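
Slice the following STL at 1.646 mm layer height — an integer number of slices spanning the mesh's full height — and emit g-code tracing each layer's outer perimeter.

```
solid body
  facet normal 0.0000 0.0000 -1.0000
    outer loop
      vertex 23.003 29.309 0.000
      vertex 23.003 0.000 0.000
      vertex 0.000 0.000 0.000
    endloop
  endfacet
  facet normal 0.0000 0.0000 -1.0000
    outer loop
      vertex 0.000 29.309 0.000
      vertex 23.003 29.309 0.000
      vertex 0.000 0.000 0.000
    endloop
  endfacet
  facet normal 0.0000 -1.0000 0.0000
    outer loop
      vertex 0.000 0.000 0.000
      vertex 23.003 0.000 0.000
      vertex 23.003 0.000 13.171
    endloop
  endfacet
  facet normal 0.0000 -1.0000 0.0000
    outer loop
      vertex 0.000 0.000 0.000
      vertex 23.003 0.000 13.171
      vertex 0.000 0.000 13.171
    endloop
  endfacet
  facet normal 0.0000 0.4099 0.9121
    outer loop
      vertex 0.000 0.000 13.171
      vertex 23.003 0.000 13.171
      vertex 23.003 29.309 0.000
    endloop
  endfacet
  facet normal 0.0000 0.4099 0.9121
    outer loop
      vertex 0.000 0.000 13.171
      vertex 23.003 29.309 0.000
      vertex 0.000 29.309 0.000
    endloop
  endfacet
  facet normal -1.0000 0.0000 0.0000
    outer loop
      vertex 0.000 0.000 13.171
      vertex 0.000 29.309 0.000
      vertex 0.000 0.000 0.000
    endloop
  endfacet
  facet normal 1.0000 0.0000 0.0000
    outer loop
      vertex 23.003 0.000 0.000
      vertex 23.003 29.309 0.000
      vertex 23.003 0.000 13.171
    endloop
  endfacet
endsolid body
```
; perimeter-only toolpath
G21 ; units = mm
G90 ; absolute positioning
G28 ; home
; layer 1
G0 Z1.646
G0 X0.000 Y0.000
G1 X23.003 Y0.000
G1 X23.003 Y25.645
G1 X0.000 Y25.645
G1 X0.000 Y0.000
; layer 2
G0 Z3.293
G0 X0.000 Y0.000
G1 X23.003 Y0.000
G1 X23.003 Y21.982
G1 X0.000 Y21.982
G1 X0.000 Y0.000
; layer 3
G0 Z4.939
G0 X0.000 Y0.000
G1 X23.003 Y0.000
G1 X23.003 Y18.318
G1 X0.000 Y18.318
G1 X0.000 Y0.000
; layer 4
G0 Z6.585
G0 X0.000 Y0.000
G1 X23.003 Y0.000
G1 X23.003 Y14.655
G1 X0.000 Y14.655
G1 X0.000 Y0.000
; layer 5
G0 Z8.232
G0 X0.000 Y0.000
G1 X23.003 Y0.000
G1 X23.003 Y10.991
G1 X0.000 Y10.991
G1 X0.000 Y0.000
; layer 6
G0 Z9.878
G0 X0.000 Y0.000
G1 X23.003 Y0.000
G1 X23.003 Y7.327
G1 X0.000 Y7.327
G1 X0.000 Y0.000
; layer 7
G0 Z11.525
G0 X0.000 Y0.000
G1 X23.003 Y0.000
G1 X23.003 Y3.664
G1 X0.000 Y3.664
G1 X0.000 Y0.000
M2 ; end

The solid is a wedge (ramp): 23 × 29.3 mm base, rising to 13.2 mm along the y=0 edge and sloping linearly to z=0 at y=29.3. Slicing at Δz = 1.646 mm — 8 equal slices spanning the solid's height, so layer i sits at z = i·h/8 — gives 7 non-empty perimeters. Each is a 4-segment closed polygon; G0 lifts to the layer z and rapids to the start vertex, then G1 traces the edges. The cross-section shrinks linearly with z (the slice at the apex is degenerate and omitted).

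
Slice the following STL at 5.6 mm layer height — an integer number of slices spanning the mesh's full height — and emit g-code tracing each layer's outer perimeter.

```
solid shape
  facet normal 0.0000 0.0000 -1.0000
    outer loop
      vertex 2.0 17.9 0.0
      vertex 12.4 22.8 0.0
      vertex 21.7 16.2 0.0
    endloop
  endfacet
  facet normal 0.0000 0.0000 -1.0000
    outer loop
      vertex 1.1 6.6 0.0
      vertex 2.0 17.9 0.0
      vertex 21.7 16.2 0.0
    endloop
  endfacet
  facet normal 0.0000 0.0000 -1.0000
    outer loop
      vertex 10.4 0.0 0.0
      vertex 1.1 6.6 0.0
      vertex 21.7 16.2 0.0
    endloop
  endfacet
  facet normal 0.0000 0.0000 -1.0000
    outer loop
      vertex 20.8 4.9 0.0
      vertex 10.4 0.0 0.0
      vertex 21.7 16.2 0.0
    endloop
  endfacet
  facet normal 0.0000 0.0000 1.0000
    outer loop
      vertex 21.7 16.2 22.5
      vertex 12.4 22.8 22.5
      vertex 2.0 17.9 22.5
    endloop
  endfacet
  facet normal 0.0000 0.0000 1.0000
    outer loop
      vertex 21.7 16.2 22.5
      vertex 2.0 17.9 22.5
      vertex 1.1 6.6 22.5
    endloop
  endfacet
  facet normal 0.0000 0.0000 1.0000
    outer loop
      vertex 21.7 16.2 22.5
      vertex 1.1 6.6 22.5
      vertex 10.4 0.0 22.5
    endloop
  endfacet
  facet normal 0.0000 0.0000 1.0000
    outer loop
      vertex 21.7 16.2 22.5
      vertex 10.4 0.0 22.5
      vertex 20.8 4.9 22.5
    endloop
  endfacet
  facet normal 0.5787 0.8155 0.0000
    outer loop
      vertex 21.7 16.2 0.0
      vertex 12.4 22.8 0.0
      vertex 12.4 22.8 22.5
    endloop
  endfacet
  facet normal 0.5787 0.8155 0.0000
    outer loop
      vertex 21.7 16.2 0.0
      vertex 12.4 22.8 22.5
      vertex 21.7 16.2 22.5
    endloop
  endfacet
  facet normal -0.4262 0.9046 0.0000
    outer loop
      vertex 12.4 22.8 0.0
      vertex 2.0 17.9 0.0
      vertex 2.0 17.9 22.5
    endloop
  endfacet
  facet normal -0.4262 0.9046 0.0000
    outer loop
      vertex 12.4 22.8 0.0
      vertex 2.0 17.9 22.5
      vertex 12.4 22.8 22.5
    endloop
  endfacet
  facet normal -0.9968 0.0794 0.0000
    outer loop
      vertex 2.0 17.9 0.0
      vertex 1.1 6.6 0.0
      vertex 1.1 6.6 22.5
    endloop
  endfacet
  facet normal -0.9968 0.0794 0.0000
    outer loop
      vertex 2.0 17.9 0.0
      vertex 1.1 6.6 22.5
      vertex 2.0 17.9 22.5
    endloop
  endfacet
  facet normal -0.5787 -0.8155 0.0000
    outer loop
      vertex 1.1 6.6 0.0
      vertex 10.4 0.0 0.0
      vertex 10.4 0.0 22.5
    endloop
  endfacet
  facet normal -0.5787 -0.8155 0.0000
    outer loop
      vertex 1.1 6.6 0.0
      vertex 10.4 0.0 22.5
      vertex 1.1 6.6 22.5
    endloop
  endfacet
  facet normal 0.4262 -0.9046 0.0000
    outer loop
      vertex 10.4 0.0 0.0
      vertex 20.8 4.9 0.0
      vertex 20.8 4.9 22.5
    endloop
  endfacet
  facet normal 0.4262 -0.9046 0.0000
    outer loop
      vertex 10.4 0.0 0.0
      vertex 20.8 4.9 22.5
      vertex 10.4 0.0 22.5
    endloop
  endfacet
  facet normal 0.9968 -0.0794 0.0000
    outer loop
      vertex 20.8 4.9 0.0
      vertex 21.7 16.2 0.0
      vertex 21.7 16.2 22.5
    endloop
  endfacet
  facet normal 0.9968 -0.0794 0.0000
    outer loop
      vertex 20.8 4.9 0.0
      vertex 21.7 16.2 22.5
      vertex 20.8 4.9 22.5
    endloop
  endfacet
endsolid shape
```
; perimeter-only toolpath
G21 ; units = mm
G90 ; absolute positioning
G28 ; home
; layer 1
G0 Z5.6
G0 X21.7 Y16.2
G1 X12.4 Y22.8
G1 X2.0 Y17.9
G1 X1.1 Y6.6
G1 X10.4 Y0.0
G1 X20.8 Y4.9
G1 X21.7 Y16.2
; layer 2
G0 Z11.2
G0 X21.7 Y16.2
G1 X12.4 Y22.8
G1 X2.0 Y17.9
G1 X1.1 Y6.6
G1 X10.4 Y0.0
G1 X20.8 Y4.9
G1 X21.7 Y16.2
; layer 3
G0 Z16.9
G0 X21.7 Y16.2
G1 X12.4 Y22.8
G1 X2.0 Y17.9
G1 X1.1 Y6.6
G1 X10.4 Y0.0
G1 X20.8 Y4.9
G1 X21.7 Y16.2
; layer 4
G0 Z22.5
G0 X21.7 Y16.2
G1 X12.4 Y22.8
G1 X2.0 Y17.9
G1 X1.1 Y6.6
G1 X10.4 Y0.0
G1 X20.8 Y4.9
G1 X21.7 Y16.2
M2 ; end

The solid is a regular 6-sided prism (a cylinder approximated with 6 flat sides), circumscribed radius ≈ 11.4 mm, height ≈ 22.5 mm. Slicing at Δz = 5.6 mm — 4 equal slices spanning the solid's height, so layer i sits at z = i·h/4 — gives 4 non-empty perimeters. Each is a 6-segment closed polygon; G0 lifts to the layer z and rapids to the start vertex, then G1 traces the edges.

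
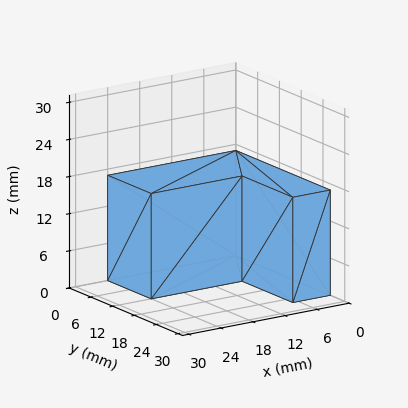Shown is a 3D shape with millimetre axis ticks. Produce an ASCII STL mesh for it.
Reading the render: the shape is an L-shaped prism: outer 24 × 26 mm, arm thicknesses ≈ 12 mm (horizontal) and 7 mm (vertical), extruded 17 mm in z (dimensions read to the nearest mm from the axis ticks). For the STL, each face is triangulated and given an outward normal.

solid part
  facet normal 0.0000 0.0000 -1.0000
    outer loop
      vertex 24.000 12.000 0.000
      vertex 24.000 0.000 0.000
      vertex 0.000 0.000 0.000
    endloop
  endfacet
  facet normal 0.0000 0.0000 -1.0000
    outer loop
      vertex 7.000 12.000 0.000
      vertex 24.000 12.000 0.000
      vertex 0.000 0.000 0.000
    endloop
  endfacet
  facet normal 0.0000 0.0000 -1.0000
    outer loop
      vertex 7.000 26.000 0.000
      vertex 7.000 12.000 0.000
      vertex 0.000 0.000 0.000
    endloop
  endfacet
  facet normal 0.0000 0.0000 -1.0000
    outer loop
      vertex 0.000 26.000 0.000
      vertex 7.000 26.000 0.000
      vertex 0.000 0.000 0.000
    endloop
  endfacet
  facet normal 0.0000 0.0000 1.0000
    outer loop
      vertex 0.000 0.000 17.000
      vertex 24.000 0.000 17.000
      vertex 24.000 12.000 17.000
    endloop
  endfacet
  facet normal 0.0000 0.0000 1.0000
    outer loop
      vertex 0.000 0.000 17.000
      vertex 24.000 12.000 17.000
      vertex 7.000 12.000 17.000
    endloop
  endfacet
  facet normal 0.0000 0.0000 1.0000
    outer loop
      vertex 0.000 0.000 17.000
      vertex 7.000 12.000 17.000
      vertex 7.000 26.000 17.000
    endloop
  endfacet
  facet normal 0.0000 0.0000 1.0000
    outer loop
      vertex 0.000 0.000 17.000
      vertex 7.000 26.000 17.000
      vertex 0.000 26.000 17.000
    endloop
  endfacet
  facet normal 0.0000 -1.0000 0.0000
    outer loop
      vertex 0.000 0.000 0.000
      vertex 24.000 0.000 0.000
      vertex 24.000 0.000 17.000
    endloop
  endfacet
  facet normal 0.0000 -1.0000 0.0000
    outer loop
      vertex 0.000 0.000 0.000
      vertex 24.000 0.000 17.000
      vertex 0.000 0.000 17.000
    endloop
  endfacet
  facet normal 1.0000 0.0000 0.0000
    outer loop
      vertex 24.000 0.000 0.000
      vertex 24.000 12.000 0.000
      vertex 24.000 12.000 17.000
    endloop
  endfacet
  facet normal 1.0000 0.0000 0.0000
    outer loop
      vertex 24.000 0.000 0.000
      vertex 24.000 12.000 17.000
      vertex 24.000 0.000 17.000
    endloop
  endfacet
  facet normal 0.0000 1.0000 0.0000
    outer loop
      vertex 24.000 12.000 0.000
      vertex 7.000 12.000 0.000
      vertex 7.000 12.000 17.000
    endloop
  endfacet
  facet normal 0.0000 1.0000 0.0000
    outer loop
      vertex 24.000 12.000 0.000
      vertex 7.000 12.000 17.000
      vertex 24.000 12.000 17.000
    endloop
  endfacet
  facet normal 1.0000 0.0000 0.0000
    outer loop
      vertex 7.000 12.000 0.000
      vertex 7.000 26.000 0.000
      vertex 7.000 26.000 17.000
    endloop
  endfacet
  facet normal 1.0000 0.0000 0.0000
    outer loop
      vertex 7.000 12.000 0.000
      vertex 7.000 26.000 17.000
      vertex 7.000 12.000 17.000
    endloop
  endfacet
  facet normal 0.0000 1.0000 0.0000
    outer loop
      vertex 7.000 26.000 0.000
      vertex 0.000 26.000 0.000
      vertex 0.000 26.000 17.000
    endloop
  endfacet
  facet normal 0.0000 1.0000 0.0000
    outer loop
      vertex 7.000 26.000 0.000
      vertex 0.000 26.000 17.000
      vertex 7.000 26.000 17.000
    endloop
  endfacet
  facet normal -1.0000 0.0000 0.0000
    outer loop
      vertex 0.000 26.000 0.000
      vertex 0.000 0.000 0.000
      vertex 0.000 0.000 17.000
    endloop
  endfacet
  facet normal -1.0000 0.0000 0.0000
    outer loop
      vertex 0.000 26.000 0.000
      vertex 0.000 0.000 17.000
      vertex 0.000 26.000 17.000
    endloop
  endfacet
endsolid part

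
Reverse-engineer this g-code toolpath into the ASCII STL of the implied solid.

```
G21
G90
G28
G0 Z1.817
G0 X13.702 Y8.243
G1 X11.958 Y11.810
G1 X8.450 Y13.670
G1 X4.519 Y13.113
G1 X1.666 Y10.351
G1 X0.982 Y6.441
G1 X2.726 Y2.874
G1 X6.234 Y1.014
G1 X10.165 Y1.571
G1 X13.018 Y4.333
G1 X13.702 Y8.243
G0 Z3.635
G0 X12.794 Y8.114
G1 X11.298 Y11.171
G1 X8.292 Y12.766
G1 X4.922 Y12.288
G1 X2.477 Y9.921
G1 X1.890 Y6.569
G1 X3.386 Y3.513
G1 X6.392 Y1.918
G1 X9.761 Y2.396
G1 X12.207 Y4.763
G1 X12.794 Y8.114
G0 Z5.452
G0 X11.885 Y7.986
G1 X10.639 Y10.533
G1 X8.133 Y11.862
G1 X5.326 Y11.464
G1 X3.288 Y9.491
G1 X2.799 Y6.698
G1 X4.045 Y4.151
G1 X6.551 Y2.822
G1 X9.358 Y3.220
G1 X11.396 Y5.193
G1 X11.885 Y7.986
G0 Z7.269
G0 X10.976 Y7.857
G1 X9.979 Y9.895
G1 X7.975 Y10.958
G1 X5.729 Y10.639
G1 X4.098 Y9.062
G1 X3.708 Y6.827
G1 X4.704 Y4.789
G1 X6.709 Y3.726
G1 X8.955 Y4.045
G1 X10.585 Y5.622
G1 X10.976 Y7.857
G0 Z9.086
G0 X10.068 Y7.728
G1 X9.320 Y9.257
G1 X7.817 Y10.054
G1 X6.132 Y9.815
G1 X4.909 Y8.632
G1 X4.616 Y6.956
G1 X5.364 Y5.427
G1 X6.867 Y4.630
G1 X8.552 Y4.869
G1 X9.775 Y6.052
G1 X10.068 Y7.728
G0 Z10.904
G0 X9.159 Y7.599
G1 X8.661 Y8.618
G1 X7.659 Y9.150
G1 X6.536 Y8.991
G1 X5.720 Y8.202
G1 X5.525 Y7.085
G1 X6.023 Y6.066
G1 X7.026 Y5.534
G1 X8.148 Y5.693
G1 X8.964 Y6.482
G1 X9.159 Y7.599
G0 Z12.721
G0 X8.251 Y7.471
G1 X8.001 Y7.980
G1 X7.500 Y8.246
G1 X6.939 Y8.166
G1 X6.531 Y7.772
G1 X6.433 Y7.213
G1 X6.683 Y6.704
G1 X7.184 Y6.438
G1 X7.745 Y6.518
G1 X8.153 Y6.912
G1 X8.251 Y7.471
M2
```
solid part
  facet normal 0.0000 0.0000 -1.0000
    outer loop
      vertex 8.608 14.574 0.000
      vertex 12.617 12.448 0.000
      vertex 14.611 8.372 0.000
    endloop
  endfacet
  facet normal 0.0000 0.0000 -1.0000
    outer loop
      vertex 4.116 13.937 0.000
      vertex 8.608 14.574 0.000
      vertex 14.611 8.372 0.000
    endloop
  endfacet
  facet normal 0.0000 0.0000 -1.0000
    outer loop
      vertex 0.855 10.781 0.000
      vertex 4.116 13.937 0.000
      vertex 14.611 8.372 0.000
    endloop
  endfacet
  facet normal 0.0000 0.0000 -1.0000
    outer loop
      vertex 0.073 6.312 0.000
      vertex 0.855 10.781 0.000
      vertex 14.611 8.372 0.000
    endloop
  endfacet
  facet normal 0.0000 0.0000 -1.0000
    outer loop
      vertex 2.067 2.236 0.000
      vertex 0.073 6.312 0.000
      vertex 14.611 8.372 0.000
    endloop
  endfacet
  facet normal 0.0000 0.0000 -1.0000
    outer loop
      vertex 6.076 0.110 0.000
      vertex 2.067 2.236 0.000
      vertex 14.611 8.372 0.000
    endloop
  endfacet
  facet normal 0.0000 0.0000 -1.0000
    outer loop
      vertex 10.568 0.747 0.000
      vertex 6.076 0.110 0.000
      vertex 14.611 8.372 0.000
    endloop
  endfacet
  facet normal 0.0000 0.0000 -1.0000
    outer loop
      vertex 13.829 3.903 0.000
      vertex 10.568 0.747 0.000
      vertex 14.611 8.372 0.000
    endloop
  endfacet
  facet normal 0.8097 0.3961 0.4329
    outer loop
      vertex 14.611 8.372 0.000
      vertex 12.617 12.448 0.000
      vertex 7.342 7.342 14.538
    endloop
  endfacet
  facet normal 0.4223 0.7964 0.4329
    outer loop
      vertex 12.617 12.448 0.000
      vertex 8.608 14.574 0.000
      vertex 7.342 7.342 14.538
    endloop
  endfacet
  facet normal -0.1266 0.8925 0.4330
    outer loop
      vertex 8.608 14.574 0.000
      vertex 4.116 13.937 0.000
      vertex 7.342 7.342 14.538
    endloop
  endfacet
  facet normal -0.6269 0.6477 0.4329
    outer loop
      vertex 4.116 13.937 0.000
      vertex 0.855 10.781 0.000
      vertex 7.342 7.342 14.538
    endloop
  endfacet
  facet normal -0.8879 0.1554 0.4330
    outer loop
      vertex 0.855 10.781 0.000
      vertex 0.073 6.312 0.000
      vertex 7.342 7.342 14.538
    endloop
  endfacet
  facet normal -0.8097 -0.3961 0.4329
    outer loop
      vertex 0.073 6.312 0.000
      vertex 2.067 2.236 0.000
      vertex 7.342 7.342 14.538
    endloop
  endfacet
  facet normal -0.4223 -0.7964 0.4329
    outer loop
      vertex 2.067 2.236 0.000
      vertex 6.076 0.110 0.000
      vertex 7.342 7.342 14.538
    endloop
  endfacet
  facet normal 0.1266 -0.8925 0.4330
    outer loop
      vertex 6.076 0.110 0.000
      vertex 10.568 0.747 0.000
      vertex 7.342 7.342 14.538
    endloop
  endfacet
  facet normal 0.6269 -0.6477 0.4329
    outer loop
      vertex 10.568 0.747 0.000
      vertex 13.829 3.903 0.000
      vertex 7.342 7.342 14.538
    endloop
  endfacet
  facet normal 0.8879 -0.1554 0.4330
    outer loop
      vertex 13.829 3.903 0.000
      vertex 14.611 8.372 0.000
      vertex 7.342 7.342 14.538
    endloop
  endfacet
endsolid part

The G0 Z moves step by Δz≈1.817 mm. The G1 loops shrink linearly with z, so the solid tapers from its base footprint up to z≈14.5. Closing with a flat bottom cap and the tapered top and triangulating gives 18 facets — a regular 10-sided pyramid, base circumscribed radius ≈ 7.34 mm, apex at z ≈ 14.5 mm.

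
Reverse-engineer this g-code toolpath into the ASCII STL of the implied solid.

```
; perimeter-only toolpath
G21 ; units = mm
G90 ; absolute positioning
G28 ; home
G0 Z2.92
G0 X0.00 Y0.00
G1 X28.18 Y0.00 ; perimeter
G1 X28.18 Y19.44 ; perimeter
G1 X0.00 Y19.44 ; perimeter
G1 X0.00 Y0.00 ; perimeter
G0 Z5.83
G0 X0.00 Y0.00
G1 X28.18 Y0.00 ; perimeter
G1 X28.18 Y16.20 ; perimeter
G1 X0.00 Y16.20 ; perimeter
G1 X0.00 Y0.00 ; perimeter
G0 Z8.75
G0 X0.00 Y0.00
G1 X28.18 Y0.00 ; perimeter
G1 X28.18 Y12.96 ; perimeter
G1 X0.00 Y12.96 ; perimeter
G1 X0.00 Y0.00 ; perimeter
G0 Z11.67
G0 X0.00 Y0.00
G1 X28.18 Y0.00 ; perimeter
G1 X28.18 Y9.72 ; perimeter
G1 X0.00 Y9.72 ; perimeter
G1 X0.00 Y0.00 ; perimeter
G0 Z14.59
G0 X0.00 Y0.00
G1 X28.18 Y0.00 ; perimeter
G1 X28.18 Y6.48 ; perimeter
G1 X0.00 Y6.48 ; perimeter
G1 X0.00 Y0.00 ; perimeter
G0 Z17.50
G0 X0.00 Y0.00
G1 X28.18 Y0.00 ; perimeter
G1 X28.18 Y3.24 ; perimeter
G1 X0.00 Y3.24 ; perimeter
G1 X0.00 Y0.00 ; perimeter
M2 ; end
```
solid part
  facet normal 0.0000 0.0000 -1.0000
    outer loop
      vertex 28.18 22.68 0.00
      vertex 28.18 0.00 0.00
      vertex 0.00 0.00 0.00
    endloop
  endfacet
  facet normal 0.0000 0.0000 -1.0000
    outer loop
      vertex 0.00 22.68 0.00
      vertex 28.18 22.68 0.00
      vertex 0.00 0.00 0.00
    endloop
  endfacet
  facet normal 0.0000 -1.0000 0.0000
    outer loop
      vertex 0.00 0.00 0.00
      vertex 28.18 0.00 0.00
      vertex 28.18 0.00 20.42
    endloop
  endfacet
  facet normal 0.0000 -1.0000 0.0000
    outer loop
      vertex 0.00 0.00 0.00
      vertex 28.18 0.00 20.42
      vertex 0.00 0.00 20.42
    endloop
  endfacet
  facet normal 0.0000 0.6691 0.7432
    outer loop
      vertex 0.00 0.00 20.42
      vertex 28.18 0.00 20.42
      vertex 28.18 22.68 0.00
    endloop
  endfacet
  facet normal 0.0000 0.6691 0.7432
    outer loop
      vertex 0.00 0.00 20.42
      vertex 28.18 22.68 0.00
      vertex 0.00 22.68 0.00
    endloop
  endfacet
  facet normal -1.0000 0.0000 0.0000
    outer loop
      vertex 0.00 0.00 20.42
      vertex 0.00 22.68 0.00
      vertex 0.00 0.00 0.00
    endloop
  endfacet
  facet normal 1.0000 0.0000 0.0000
    outer loop
      vertex 28.18 0.00 0.00
      vertex 28.18 22.68 0.00
      vertex 28.18 0.00 20.42
    endloop
  endfacet
endsolid part

The G0 Z moves step by Δz≈2.92 mm. The G1 loops shrink linearly with z, so the solid tapers from its base footprint up to z≈20.4. Closing with a flat bottom cap and the tapered top and triangulating gives 8 facets — a wedge (ramp): 28.2 × 22.7 mm base, rising to 20.4 mm along the y=0 edge and sloping linearly to z=0 at y=22.7.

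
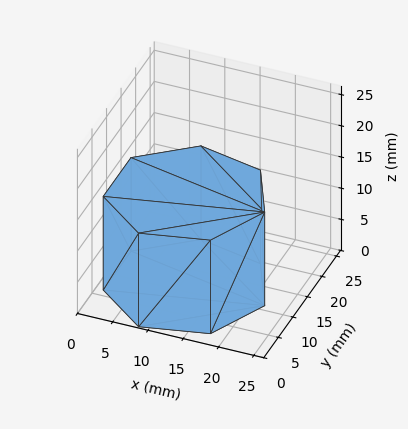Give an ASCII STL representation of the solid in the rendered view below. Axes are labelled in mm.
Reading the render: the shape is a regular 7-sided prism (a cylinder approximated with 7 flat sides), circumscribed radius ≈ 11 mm, height ≈ 15 mm (dimensions read to the nearest mm from the axis ticks). For the STL, each face is triangulated and given an outward normal.

solid part
  facet normal 0.0000 0.0000 -1.0000
    outer loop
      vertex 8.55 21.72 0.00
      vertex 17.86 19.60 0.00
      vertex 22.00 11.00 0.00
    endloop
  endfacet
  facet normal 0.0000 0.0000 -1.0000
    outer loop
      vertex 1.09 15.77 0.00
      vertex 8.55 21.72 0.00
      vertex 22.00 11.00 0.00
    endloop
  endfacet
  facet normal 0.0000 0.0000 -1.0000
    outer loop
      vertex 1.09 6.23 0.00
      vertex 1.09 15.77 0.00
      vertex 22.00 11.00 0.00
    endloop
  endfacet
  facet normal 0.0000 0.0000 -1.0000
    outer loop
      vertex 8.55 0.28 0.00
      vertex 1.09 6.23 0.00
      vertex 22.00 11.00 0.00
    endloop
  endfacet
  facet normal 0.0000 0.0000 -1.0000
    outer loop
      vertex 17.86 2.40 0.00
      vertex 8.55 0.28 0.00
      vertex 22.00 11.00 0.00
    endloop
  endfacet
  facet normal 0.0000 0.0000 1.0000
    outer loop
      vertex 22.00 11.00 15.00
      vertex 17.86 19.60 15.00
      vertex 8.55 21.72 15.00
    endloop
  endfacet
  facet normal 0.0000 0.0000 1.0000
    outer loop
      vertex 22.00 11.00 15.00
      vertex 8.55 21.72 15.00
      vertex 1.09 15.77 15.00
    endloop
  endfacet
  facet normal 0.0000 0.0000 1.0000
    outer loop
      vertex 22.00 11.00 15.00
      vertex 1.09 15.77 15.00
      vertex 1.09 6.23 15.00
    endloop
  endfacet
  facet normal 0.0000 0.0000 1.0000
    outer loop
      vertex 22.00 11.00 15.00
      vertex 1.09 6.23 15.00
      vertex 8.55 0.28 15.00
    endloop
  endfacet
  facet normal 0.0000 0.0000 1.0000
    outer loop
      vertex 22.00 11.00 15.00
      vertex 8.55 0.28 15.00
      vertex 17.86 2.40 15.00
    endloop
  endfacet
  facet normal 0.9010 0.4338 0.0000
    outer loop
      vertex 22.00 11.00 0.00
      vertex 17.86 19.60 0.00
      vertex 17.86 19.60 15.00
    endloop
  endfacet
  facet normal 0.9010 0.4338 0.0000
    outer loop
      vertex 22.00 11.00 0.00
      vertex 17.86 19.60 15.00
      vertex 22.00 11.00 15.00
    endloop
  endfacet
  facet normal 0.2220 0.9750 0.0000
    outer loop
      vertex 17.86 19.60 0.00
      vertex 8.55 21.72 0.00
      vertex 8.55 21.72 15.00
    endloop
  endfacet
  facet normal 0.2220 0.9750 0.0000
    outer loop
      vertex 17.86 19.60 0.00
      vertex 8.55 21.72 15.00
      vertex 17.86 19.60 15.00
    endloop
  endfacet
  facet normal -0.6235 0.7818 0.0000
    outer loop
      vertex 8.55 21.72 0.00
      vertex 1.09 15.77 0.00
      vertex 1.09 15.77 15.00
    endloop
  endfacet
  facet normal -0.6235 0.7818 0.0000
    outer loop
      vertex 8.55 21.72 0.00
      vertex 1.09 15.77 15.00
      vertex 8.55 21.72 15.00
    endloop
  endfacet
  facet normal -1.0000 0.0000 0.0000
    outer loop
      vertex 1.09 15.77 0.00
      vertex 1.09 6.23 0.00
      vertex 1.09 6.23 15.00
    endloop
  endfacet
  facet normal -1.0000 0.0000 0.0000
    outer loop
      vertex 1.09 15.77 0.00
      vertex 1.09 6.23 15.00
      vertex 1.09 15.77 15.00
    endloop
  endfacet
  facet normal -0.6235 -0.7818 0.0000
    outer loop
      vertex 1.09 6.23 0.00
      vertex 8.55 0.28 0.00
      vertex 8.55 0.28 15.00
    endloop
  endfacet
  facet normal -0.6235 -0.7818 0.0000
    outer loop
      vertex 1.09 6.23 0.00
      vertex 8.55 0.28 15.00
      vertex 1.09 6.23 15.00
    endloop
  endfacet
  facet normal 0.2220 -0.9750 0.0000
    outer loop
      vertex 8.55 0.28 0.00
      vertex 17.86 2.40 0.00
      vertex 17.86 2.40 15.00
    endloop
  endfacet
  facet normal 0.2220 -0.9750 0.0000
    outer loop
      vertex 8.55 0.28 0.00
      vertex 17.86 2.40 15.00
      vertex 8.55 0.28 15.00
    endloop
  endfacet
  facet normal 0.9010 -0.4338 0.0000
    outer loop
      vertex 17.86 2.40 0.00
      vertex 22.00 11.00 0.00
      vertex 22.00 11.00 15.00
    endloop
  endfacet
  facet normal 0.9010 -0.4338 0.0000
    outer loop
      vertex 17.86 2.40 0.00
      vertex 22.00 11.00 15.00
      vertex 17.86 2.40 15.00
    endloop
  endfacet
endsolid part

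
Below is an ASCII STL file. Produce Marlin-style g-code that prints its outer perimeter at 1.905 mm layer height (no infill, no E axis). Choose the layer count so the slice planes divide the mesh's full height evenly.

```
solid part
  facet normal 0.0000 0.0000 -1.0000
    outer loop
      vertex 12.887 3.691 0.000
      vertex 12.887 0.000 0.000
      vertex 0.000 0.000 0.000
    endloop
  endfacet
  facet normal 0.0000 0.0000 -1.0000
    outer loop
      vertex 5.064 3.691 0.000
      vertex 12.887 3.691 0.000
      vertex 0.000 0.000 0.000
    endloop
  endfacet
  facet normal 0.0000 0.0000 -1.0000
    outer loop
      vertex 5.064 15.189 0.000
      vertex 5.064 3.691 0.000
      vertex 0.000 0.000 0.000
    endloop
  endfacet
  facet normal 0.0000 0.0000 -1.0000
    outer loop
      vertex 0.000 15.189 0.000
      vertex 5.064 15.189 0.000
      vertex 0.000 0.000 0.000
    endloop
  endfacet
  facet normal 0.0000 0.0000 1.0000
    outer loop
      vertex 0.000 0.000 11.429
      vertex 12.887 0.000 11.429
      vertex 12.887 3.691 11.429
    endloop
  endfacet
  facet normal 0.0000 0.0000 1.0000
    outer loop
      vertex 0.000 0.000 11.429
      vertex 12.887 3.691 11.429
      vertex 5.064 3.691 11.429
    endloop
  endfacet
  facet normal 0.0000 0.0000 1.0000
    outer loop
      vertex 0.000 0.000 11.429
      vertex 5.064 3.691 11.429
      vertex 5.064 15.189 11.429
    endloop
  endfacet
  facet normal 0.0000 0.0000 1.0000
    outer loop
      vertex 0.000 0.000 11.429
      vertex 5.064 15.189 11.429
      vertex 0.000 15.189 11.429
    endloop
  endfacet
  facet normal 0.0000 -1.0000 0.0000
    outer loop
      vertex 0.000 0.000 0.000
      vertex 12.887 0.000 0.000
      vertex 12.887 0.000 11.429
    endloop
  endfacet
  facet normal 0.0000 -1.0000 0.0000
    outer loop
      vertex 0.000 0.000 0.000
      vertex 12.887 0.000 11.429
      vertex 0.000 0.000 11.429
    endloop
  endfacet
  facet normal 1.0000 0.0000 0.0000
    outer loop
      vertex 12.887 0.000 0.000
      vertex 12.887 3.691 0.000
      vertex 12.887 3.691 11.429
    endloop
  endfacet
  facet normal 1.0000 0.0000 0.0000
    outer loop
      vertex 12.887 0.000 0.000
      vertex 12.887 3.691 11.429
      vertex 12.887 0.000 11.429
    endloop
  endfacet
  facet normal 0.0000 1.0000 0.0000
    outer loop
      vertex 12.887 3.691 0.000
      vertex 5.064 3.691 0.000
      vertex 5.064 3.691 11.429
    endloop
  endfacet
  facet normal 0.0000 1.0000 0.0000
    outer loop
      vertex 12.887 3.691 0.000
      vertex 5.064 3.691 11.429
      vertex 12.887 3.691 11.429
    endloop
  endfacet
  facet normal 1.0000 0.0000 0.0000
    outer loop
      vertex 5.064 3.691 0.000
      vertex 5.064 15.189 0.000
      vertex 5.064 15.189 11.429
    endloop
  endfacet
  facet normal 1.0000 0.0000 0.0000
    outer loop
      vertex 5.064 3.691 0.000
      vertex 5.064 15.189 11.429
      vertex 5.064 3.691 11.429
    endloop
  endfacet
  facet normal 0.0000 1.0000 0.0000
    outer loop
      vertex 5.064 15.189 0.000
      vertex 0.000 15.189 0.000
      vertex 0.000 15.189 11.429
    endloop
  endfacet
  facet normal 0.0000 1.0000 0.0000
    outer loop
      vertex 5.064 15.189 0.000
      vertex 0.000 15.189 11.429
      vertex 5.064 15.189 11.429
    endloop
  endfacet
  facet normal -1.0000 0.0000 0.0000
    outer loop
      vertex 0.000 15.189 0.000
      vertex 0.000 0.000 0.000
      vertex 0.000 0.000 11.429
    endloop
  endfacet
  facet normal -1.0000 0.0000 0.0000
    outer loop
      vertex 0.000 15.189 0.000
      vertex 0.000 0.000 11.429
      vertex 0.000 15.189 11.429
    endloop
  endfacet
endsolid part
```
; perimeter-only toolpath
G21 ; units = mm
G90 ; absolute positioning
G28 ; home
; layer 1
G0 Z1.905
G0 X0.000 Y0.000
G1 X12.887 Y0.000
G1 X12.887 Y3.691
G1 X5.064 Y3.691
G1 X5.064 Y15.189
G1 X0.000 Y15.189
G1 X0.000 Y0.000
; layer 2
G0 Z3.810
G0 X0.000 Y0.000
G1 X12.887 Y0.000
G1 X12.887 Y3.691
G1 X5.064 Y3.691
G1 X5.064 Y15.189
G1 X0.000 Y15.189
G1 X0.000 Y0.000
; layer 3
G0 Z5.715
G0 X0.000 Y0.000
G1 X12.887 Y0.000
G1 X12.887 Y3.691
G1 X5.064 Y3.691
G1 X5.064 Y15.189
G1 X0.000 Y15.189
G1 X0.000 Y0.000
; layer 4
G0 Z7.619
G0 X0.000 Y0.000
G1 X12.887 Y0.000
G1 X12.887 Y3.691
G1 X5.064 Y3.691
G1 X5.064 Y15.189
G1 X0.000 Y15.189
G1 X0.000 Y0.000
; layer 5
G0 Z9.524
G0 X0.000 Y0.000
G1 X12.887 Y0.000
G1 X12.887 Y3.691
G1 X5.064 Y3.691
G1 X5.064 Y15.189
G1 X0.000 Y15.189
G1 X0.000 Y0.000
; layer 6
G0 Z11.429
G0 X0.000 Y0.000
G1 X12.887 Y0.000
G1 X12.887 Y3.691
G1 X5.064 Y3.691
G1 X5.064 Y15.189
G1 X0.000 Y15.189
G1 X0.000 Y0.000
M2 ; end

The solid is an L-shaped prism: outer 12.9 × 15.2 mm, arm thicknesses ≈ 3.69 mm (horizontal) and 5.06 mm (vertical), extruded 11.4 mm in z. Slicing at Δz = 1.905 mm — 6 equal slices spanning the solid's height, so layer i sits at z = i·h/6 — gives 6 non-empty perimeters. Each is a 6-segment closed polygon; G0 lifts to the layer z and rapids to the start vertex, then G1 traces the edges.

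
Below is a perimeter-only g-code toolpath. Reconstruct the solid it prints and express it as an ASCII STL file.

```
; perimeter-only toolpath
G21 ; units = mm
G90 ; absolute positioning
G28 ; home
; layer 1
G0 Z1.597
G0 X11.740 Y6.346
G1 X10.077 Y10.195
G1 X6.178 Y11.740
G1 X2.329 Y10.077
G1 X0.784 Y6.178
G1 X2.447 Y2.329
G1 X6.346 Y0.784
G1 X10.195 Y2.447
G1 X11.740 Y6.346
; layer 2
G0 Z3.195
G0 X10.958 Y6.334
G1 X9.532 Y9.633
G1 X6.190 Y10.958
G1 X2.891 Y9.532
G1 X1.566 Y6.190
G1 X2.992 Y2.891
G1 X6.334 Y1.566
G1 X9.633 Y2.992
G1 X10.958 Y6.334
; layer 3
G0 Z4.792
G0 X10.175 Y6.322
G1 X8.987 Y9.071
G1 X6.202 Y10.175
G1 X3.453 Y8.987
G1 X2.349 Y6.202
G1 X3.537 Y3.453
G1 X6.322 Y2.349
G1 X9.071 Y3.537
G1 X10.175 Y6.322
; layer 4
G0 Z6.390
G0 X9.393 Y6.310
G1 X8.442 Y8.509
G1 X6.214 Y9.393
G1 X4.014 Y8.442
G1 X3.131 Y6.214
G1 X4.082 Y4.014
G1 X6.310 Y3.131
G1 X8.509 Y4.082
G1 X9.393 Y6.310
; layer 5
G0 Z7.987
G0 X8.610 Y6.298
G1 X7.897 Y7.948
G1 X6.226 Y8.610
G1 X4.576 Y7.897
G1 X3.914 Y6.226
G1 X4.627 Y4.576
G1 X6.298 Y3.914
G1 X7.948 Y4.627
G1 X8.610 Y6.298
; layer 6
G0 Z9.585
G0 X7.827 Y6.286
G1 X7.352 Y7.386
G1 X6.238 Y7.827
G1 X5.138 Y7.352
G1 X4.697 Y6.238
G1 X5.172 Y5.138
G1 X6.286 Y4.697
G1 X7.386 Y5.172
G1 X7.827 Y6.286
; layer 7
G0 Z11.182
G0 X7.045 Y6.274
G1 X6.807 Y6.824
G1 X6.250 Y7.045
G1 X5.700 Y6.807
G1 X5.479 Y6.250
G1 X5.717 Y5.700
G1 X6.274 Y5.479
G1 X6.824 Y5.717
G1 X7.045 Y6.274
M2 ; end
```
solid part
  facet normal 0.0000 0.0000 -1.0000
    outer loop
      vertex 6.166 12.523 0.000
      vertex 10.622 10.757 0.000
      vertex 12.523 6.358 0.000
    endloop
  endfacet
  facet normal 0.0000 0.0000 -1.0000
    outer loop
      vertex 1.767 10.622 0.000
      vertex 6.166 12.523 0.000
      vertex 12.523 6.358 0.000
    endloop
  endfacet
  facet normal 0.0000 0.0000 -1.0000
    outer loop
      vertex 0.001 6.166 0.000
      vertex 1.767 10.622 0.000
      vertex 12.523 6.358 0.000
    endloop
  endfacet
  facet normal 0.0000 0.0000 -1.0000
    outer loop
      vertex 1.902 1.767 0.000
      vertex 0.001 6.166 0.000
      vertex 12.523 6.358 0.000
    endloop
  endfacet
  facet normal 0.0000 0.0000 -1.0000
    outer loop
      vertex 6.358 0.001 0.000
      vertex 1.902 1.767 0.000
      vertex 12.523 6.358 0.000
    endloop
  endfacet
  facet normal 0.0000 0.0000 -1.0000
    outer loop
      vertex 10.757 1.902 0.000
      vertex 6.358 0.001 0.000
      vertex 12.523 6.358 0.000
    endloop
  endfacet
  facet normal 0.8363 0.3614 0.4124
    outer loop
      vertex 12.523 6.358 0.000
      vertex 10.622 10.757 0.000
      vertex 6.262 6.262 12.780
    endloop
  endfacet
  facet normal 0.3357 0.8469 0.4124
    outer loop
      vertex 10.622 10.757 0.000
      vertex 6.166 12.523 0.000
      vertex 6.262 6.262 12.780
    endloop
  endfacet
  facet normal -0.3614 0.8363 0.4124
    outer loop
      vertex 6.166 12.523 0.000
      vertex 1.767 10.622 0.000
      vertex 6.262 6.262 12.780
    endloop
  endfacet
  facet normal -0.8469 0.3357 0.4124
    outer loop
      vertex 1.767 10.622 0.000
      vertex 0.001 6.166 0.000
      vertex 6.262 6.262 12.780
    endloop
  endfacet
  facet normal -0.8363 -0.3614 0.4124
    outer loop
      vertex 0.001 6.166 0.000
      vertex 1.902 1.767 0.000
      vertex 6.262 6.262 12.780
    endloop
  endfacet
  facet normal -0.3357 -0.8469 0.4124
    outer loop
      vertex 1.902 1.767 0.000
      vertex 6.358 0.001 0.000
      vertex 6.262 6.262 12.780
    endloop
  endfacet
  facet normal 0.3614 -0.8363 0.4124
    outer loop
      vertex 6.358 0.001 0.000
      vertex 10.757 1.902 0.000
      vertex 6.262 6.262 12.780
    endloop
  endfacet
  facet normal 0.8469 -0.3357 0.4124
    outer loop
      vertex 10.757 1.902 0.000
      vertex 12.523 6.358 0.000
      vertex 6.262 6.262 12.780
    endloop
  endfacet
endsolid part

The G0 Z moves step by Δz≈1.597 mm. The G1 loops shrink linearly with z, so the solid tapers from its base footprint up to z≈12.8. Closing with a flat bottom cap and the tapered top and triangulating gives 14 facets — a regular 8-sided pyramid, base circumscribed radius ≈ 6.26 mm, apex at z ≈ 12.8 mm.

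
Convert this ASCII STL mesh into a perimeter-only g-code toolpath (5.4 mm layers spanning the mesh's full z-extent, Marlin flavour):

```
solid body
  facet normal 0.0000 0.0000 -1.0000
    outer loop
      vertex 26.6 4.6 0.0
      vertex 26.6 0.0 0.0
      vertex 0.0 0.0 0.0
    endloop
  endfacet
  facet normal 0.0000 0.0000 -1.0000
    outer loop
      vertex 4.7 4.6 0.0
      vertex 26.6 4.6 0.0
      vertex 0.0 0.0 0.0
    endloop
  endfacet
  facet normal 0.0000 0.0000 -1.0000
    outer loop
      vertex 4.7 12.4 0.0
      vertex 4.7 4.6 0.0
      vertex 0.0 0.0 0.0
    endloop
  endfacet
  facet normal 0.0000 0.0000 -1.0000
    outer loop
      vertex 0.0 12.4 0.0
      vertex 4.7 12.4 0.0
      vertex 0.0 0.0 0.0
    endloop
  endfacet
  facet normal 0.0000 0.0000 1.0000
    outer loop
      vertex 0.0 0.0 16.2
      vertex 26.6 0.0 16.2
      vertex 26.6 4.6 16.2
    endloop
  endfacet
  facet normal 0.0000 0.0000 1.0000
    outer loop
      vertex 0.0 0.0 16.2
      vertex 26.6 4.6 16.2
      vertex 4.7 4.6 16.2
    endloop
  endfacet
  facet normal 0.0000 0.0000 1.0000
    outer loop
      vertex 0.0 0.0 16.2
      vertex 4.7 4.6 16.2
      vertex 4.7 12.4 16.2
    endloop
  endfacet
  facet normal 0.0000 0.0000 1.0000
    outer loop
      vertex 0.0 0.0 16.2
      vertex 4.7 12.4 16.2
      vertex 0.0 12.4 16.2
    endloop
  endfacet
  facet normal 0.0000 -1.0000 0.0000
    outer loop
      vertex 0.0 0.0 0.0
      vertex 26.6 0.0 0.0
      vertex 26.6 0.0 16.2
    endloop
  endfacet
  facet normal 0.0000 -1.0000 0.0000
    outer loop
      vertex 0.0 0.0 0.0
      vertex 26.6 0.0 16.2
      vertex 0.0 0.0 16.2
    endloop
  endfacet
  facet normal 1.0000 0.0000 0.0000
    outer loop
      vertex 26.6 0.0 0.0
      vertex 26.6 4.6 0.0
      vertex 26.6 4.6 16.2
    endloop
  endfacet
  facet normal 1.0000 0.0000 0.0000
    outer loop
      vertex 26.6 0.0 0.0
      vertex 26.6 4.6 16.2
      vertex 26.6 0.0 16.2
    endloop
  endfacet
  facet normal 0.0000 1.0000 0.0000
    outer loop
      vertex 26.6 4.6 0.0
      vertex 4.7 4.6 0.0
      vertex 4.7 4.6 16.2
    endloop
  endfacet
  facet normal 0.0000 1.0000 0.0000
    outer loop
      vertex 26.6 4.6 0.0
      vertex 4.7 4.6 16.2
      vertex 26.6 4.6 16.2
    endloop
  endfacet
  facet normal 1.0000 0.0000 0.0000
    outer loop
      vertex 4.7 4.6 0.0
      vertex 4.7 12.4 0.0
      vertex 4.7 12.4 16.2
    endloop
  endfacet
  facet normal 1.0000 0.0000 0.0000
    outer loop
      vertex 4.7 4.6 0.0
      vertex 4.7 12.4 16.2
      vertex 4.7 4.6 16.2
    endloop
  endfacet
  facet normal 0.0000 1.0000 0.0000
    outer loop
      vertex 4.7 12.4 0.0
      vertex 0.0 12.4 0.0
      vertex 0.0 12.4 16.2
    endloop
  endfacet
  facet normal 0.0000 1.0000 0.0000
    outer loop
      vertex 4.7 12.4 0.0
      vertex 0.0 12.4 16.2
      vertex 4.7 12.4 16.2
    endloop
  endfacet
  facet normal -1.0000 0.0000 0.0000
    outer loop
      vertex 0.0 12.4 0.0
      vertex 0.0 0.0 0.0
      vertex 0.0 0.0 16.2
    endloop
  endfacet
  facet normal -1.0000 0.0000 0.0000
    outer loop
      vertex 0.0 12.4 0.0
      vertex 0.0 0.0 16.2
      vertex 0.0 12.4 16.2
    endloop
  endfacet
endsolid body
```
; perimeter-only toolpath
G21 ; units = mm
G90 ; absolute positioning
G28 ; home
; layer 1
G0 Z5.4
G0 X0.0 Y0.0
G1 X26.6 Y0.0
G1 X26.6 Y4.6
G1 X4.7 Y4.6
G1 X4.7 Y12.4
G1 X0.0 Y12.4
G1 X0.0 Y0.0
; layer 2
G0 Z10.8
G0 X0.0 Y0.0
G1 X26.6 Y0.0
G1 X26.6 Y4.6
G1 X4.7 Y4.6
G1 X4.7 Y12.4
G1 X0.0 Y12.4
G1 X0.0 Y0.0
; layer 3
G0 Z16.2
G0 X0.0 Y0.0
G1 X26.6 Y0.0
G1 X26.6 Y4.6
G1 X4.7 Y4.6
G1 X4.7 Y12.4
G1 X0.0 Y12.4
G1 X0.0 Y0.0
M2 ; end

The solid is an L-shaped prism: outer 26.6 × 12.4 mm, arm thicknesses ≈ 4.6 mm (horizontal) and 4.7 mm (vertical), extruded 16.2 mm in z. Slicing at Δz = 5.4 mm — 3 equal slices spanning the solid's height, so layer i sits at z = i·h/3 — gives 3 non-empty perimeters. Each is a 6-segment closed polygon; G0 lifts to the layer z and rapids to the start vertex, then G1 traces the edges.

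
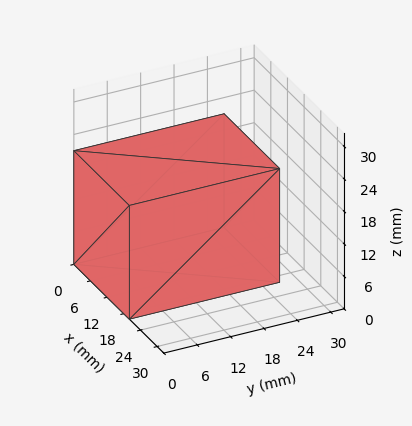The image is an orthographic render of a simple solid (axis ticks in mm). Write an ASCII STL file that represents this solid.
Reading the render: the shape is a rectangular box, roughly 20 × 27 mm footprint and 21 mm tall (dimensions read to the nearest mm from the axis ticks). For the STL, each face is triangulated and given an outward normal.

solid part
  facet normal 0.0000 0.0000 -1.0000
    outer loop
      vertex 20.000 27.000 0.000
      vertex 20.000 0.000 0.000
      vertex 0.000 0.000 0.000
    endloop
  endfacet
  facet normal 0.0000 0.0000 -1.0000
    outer loop
      vertex 0.000 27.000 0.000
      vertex 20.000 27.000 0.000
      vertex 0.000 0.000 0.000
    endloop
  endfacet
  facet normal 0.0000 0.0000 1.0000
    outer loop
      vertex 0.000 0.000 21.000
      vertex 20.000 0.000 21.000
      vertex 20.000 27.000 21.000
    endloop
  endfacet
  facet normal 0.0000 0.0000 1.0000
    outer loop
      vertex 0.000 0.000 21.000
      vertex 20.000 27.000 21.000
      vertex 0.000 27.000 21.000
    endloop
  endfacet
  facet normal 0.0000 -1.0000 0.0000
    outer loop
      vertex 0.000 0.000 0.000
      vertex 20.000 0.000 0.000
      vertex 20.000 0.000 21.000
    endloop
  endfacet
  facet normal 0.0000 -1.0000 0.0000
    outer loop
      vertex 0.000 0.000 0.000
      vertex 20.000 0.000 21.000
      vertex 0.000 0.000 21.000
    endloop
  endfacet
  facet normal 0.0000 1.0000 0.0000
    outer loop
      vertex 20.000 27.000 21.000
      vertex 20.000 27.000 0.000
      vertex 0.000 27.000 0.000
    endloop
  endfacet
  facet normal 0.0000 1.0000 0.0000
    outer loop
      vertex 0.000 27.000 21.000
      vertex 20.000 27.000 21.000
      vertex 0.000 27.000 0.000
    endloop
  endfacet
  facet normal -1.0000 0.0000 0.0000
    outer loop
      vertex 0.000 27.000 21.000
      vertex 0.000 27.000 0.000
      vertex 0.000 0.000 0.000
    endloop
  endfacet
  facet normal -1.0000 0.0000 0.0000
    outer loop
      vertex 0.000 0.000 21.000
      vertex 0.000 27.000 21.000
      vertex 0.000 0.000 0.000
    endloop
  endfacet
  facet normal 1.0000 0.0000 0.0000
    outer loop
      vertex 20.000 0.000 0.000
      vertex 20.000 27.000 0.000
      vertex 20.000 27.000 21.000
    endloop
  endfacet
  facet normal 1.0000 0.0000 0.0000
    outer loop
      vertex 20.000 0.000 0.000
      vertex 20.000 27.000 21.000
      vertex 20.000 0.000 21.000
    endloop
  endfacet
endsolid part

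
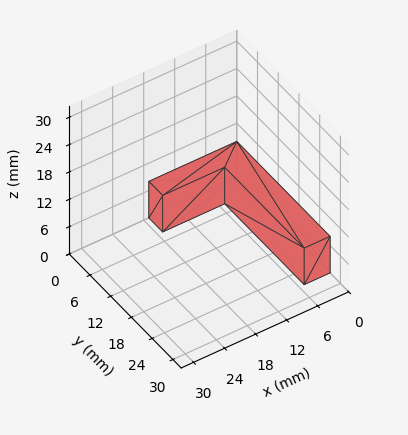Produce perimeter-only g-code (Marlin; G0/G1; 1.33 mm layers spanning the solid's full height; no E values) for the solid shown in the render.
Reading the render: the shape is an L-shaped prism: outer 17 × 27 mm, arm thicknesses ≈ 4 mm (horizontal) and 5 mm (vertical), extruded 8 mm in z (dimensions read to the nearest mm from the axis ticks). For the g-code, the solid's height is divided into equal slices at the stated Δz and each level perimeter traced with G1 moves after a G0 lift.

; perimeter-only toolpath
G21 ; units = mm
G90 ; absolute positioning
G28 ; home
; layer 1
G0 Z1.33
G0 X0.00 Y0.00
G1 X17.00 Y0.00
G1 X17.00 Y4.00
G1 X5.00 Y4.00
G1 X5.00 Y27.00
G1 X0.00 Y27.00
G1 X0.00 Y0.00
; layer 2
G0 Z2.67
G0 X0.00 Y0.00
G1 X17.00 Y0.00
G1 X17.00 Y4.00
G1 X5.00 Y4.00
G1 X5.00 Y27.00
G1 X0.00 Y27.00
G1 X0.00 Y0.00
; layer 3
G0 Z4.00
G0 X0.00 Y0.00
G1 X17.00 Y0.00
G1 X17.00 Y4.00
G1 X5.00 Y4.00
G1 X5.00 Y27.00
G1 X0.00 Y27.00
G1 X0.00 Y0.00
; layer 4
G0 Z5.33
G0 X0.00 Y0.00
G1 X17.00 Y0.00
G1 X17.00 Y4.00
G1 X5.00 Y4.00
G1 X5.00 Y27.00
G1 X0.00 Y27.00
G1 X0.00 Y0.00
; layer 5
G0 Z6.67
G0 X0.00 Y0.00
G1 X17.00 Y0.00
G1 X17.00 Y4.00
G1 X5.00 Y4.00
G1 X5.00 Y27.00
G1 X0.00 Y27.00
G1 X0.00 Y0.00
; layer 6
G0 Z8.00
G0 X0.00 Y0.00
G1 X17.00 Y0.00
G1 X17.00 Y4.00
G1 X5.00 Y4.00
G1 X5.00 Y27.00
G1 X0.00 Y27.00
G1 X0.00 Y0.00
M2 ; end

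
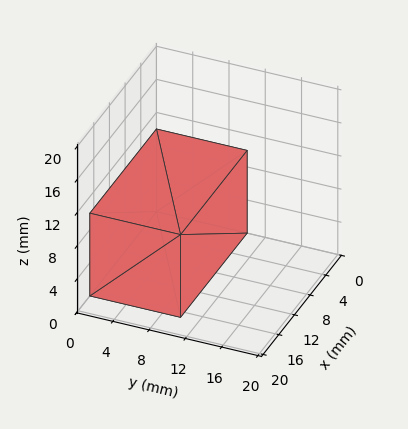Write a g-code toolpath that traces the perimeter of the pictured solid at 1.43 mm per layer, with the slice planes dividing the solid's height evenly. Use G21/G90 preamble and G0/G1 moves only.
Reading the render: the shape is a rectangular box, roughly 17 × 10 mm footprint and 10 mm tall (dimensions read to the nearest mm from the axis ticks). For the g-code, the solid's height is divided into equal slices at the stated Δz and each level perimeter traced with G1 moves after a G0 lift.

; perimeter-only toolpath
G21 ; units = mm
G90 ; absolute positioning
G28 ; home
; layer 1
G0 Z1.43
G0 X0.00 Y0.00
G1 X17.00 Y0.00
G1 X17.00 Y10.00
G1 X0.00 Y10.00
G1 X0.00 Y0.00
; layer 2
G0 Z2.86
G0 X0.00 Y0.00
G1 X17.00 Y0.00
G1 X17.00 Y10.00
G1 X0.00 Y10.00
G1 X0.00 Y0.00
; layer 3
G0 Z4.29
G0 X0.00 Y0.00
G1 X17.00 Y0.00
G1 X17.00 Y10.00
G1 X0.00 Y10.00
G1 X0.00 Y0.00
; layer 4
G0 Z5.71
G0 X0.00 Y0.00
G1 X17.00 Y0.00
G1 X17.00 Y10.00
G1 X0.00 Y10.00
G1 X0.00 Y0.00
; layer 5
G0 Z7.14
G0 X0.00 Y0.00
G1 X17.00 Y0.00
G1 X17.00 Y10.00
G1 X0.00 Y10.00
G1 X0.00 Y0.00
; layer 6
G0 Z8.57
G0 X0.00 Y0.00
G1 X17.00 Y0.00
G1 X17.00 Y10.00
G1 X0.00 Y10.00
G1 X0.00 Y0.00
; layer 7
G0 Z10.00
G0 X0.00 Y0.00
G1 X17.00 Y0.00
G1 X17.00 Y10.00
G1 X0.00 Y10.00
G1 X0.00 Y0.00
M2 ; end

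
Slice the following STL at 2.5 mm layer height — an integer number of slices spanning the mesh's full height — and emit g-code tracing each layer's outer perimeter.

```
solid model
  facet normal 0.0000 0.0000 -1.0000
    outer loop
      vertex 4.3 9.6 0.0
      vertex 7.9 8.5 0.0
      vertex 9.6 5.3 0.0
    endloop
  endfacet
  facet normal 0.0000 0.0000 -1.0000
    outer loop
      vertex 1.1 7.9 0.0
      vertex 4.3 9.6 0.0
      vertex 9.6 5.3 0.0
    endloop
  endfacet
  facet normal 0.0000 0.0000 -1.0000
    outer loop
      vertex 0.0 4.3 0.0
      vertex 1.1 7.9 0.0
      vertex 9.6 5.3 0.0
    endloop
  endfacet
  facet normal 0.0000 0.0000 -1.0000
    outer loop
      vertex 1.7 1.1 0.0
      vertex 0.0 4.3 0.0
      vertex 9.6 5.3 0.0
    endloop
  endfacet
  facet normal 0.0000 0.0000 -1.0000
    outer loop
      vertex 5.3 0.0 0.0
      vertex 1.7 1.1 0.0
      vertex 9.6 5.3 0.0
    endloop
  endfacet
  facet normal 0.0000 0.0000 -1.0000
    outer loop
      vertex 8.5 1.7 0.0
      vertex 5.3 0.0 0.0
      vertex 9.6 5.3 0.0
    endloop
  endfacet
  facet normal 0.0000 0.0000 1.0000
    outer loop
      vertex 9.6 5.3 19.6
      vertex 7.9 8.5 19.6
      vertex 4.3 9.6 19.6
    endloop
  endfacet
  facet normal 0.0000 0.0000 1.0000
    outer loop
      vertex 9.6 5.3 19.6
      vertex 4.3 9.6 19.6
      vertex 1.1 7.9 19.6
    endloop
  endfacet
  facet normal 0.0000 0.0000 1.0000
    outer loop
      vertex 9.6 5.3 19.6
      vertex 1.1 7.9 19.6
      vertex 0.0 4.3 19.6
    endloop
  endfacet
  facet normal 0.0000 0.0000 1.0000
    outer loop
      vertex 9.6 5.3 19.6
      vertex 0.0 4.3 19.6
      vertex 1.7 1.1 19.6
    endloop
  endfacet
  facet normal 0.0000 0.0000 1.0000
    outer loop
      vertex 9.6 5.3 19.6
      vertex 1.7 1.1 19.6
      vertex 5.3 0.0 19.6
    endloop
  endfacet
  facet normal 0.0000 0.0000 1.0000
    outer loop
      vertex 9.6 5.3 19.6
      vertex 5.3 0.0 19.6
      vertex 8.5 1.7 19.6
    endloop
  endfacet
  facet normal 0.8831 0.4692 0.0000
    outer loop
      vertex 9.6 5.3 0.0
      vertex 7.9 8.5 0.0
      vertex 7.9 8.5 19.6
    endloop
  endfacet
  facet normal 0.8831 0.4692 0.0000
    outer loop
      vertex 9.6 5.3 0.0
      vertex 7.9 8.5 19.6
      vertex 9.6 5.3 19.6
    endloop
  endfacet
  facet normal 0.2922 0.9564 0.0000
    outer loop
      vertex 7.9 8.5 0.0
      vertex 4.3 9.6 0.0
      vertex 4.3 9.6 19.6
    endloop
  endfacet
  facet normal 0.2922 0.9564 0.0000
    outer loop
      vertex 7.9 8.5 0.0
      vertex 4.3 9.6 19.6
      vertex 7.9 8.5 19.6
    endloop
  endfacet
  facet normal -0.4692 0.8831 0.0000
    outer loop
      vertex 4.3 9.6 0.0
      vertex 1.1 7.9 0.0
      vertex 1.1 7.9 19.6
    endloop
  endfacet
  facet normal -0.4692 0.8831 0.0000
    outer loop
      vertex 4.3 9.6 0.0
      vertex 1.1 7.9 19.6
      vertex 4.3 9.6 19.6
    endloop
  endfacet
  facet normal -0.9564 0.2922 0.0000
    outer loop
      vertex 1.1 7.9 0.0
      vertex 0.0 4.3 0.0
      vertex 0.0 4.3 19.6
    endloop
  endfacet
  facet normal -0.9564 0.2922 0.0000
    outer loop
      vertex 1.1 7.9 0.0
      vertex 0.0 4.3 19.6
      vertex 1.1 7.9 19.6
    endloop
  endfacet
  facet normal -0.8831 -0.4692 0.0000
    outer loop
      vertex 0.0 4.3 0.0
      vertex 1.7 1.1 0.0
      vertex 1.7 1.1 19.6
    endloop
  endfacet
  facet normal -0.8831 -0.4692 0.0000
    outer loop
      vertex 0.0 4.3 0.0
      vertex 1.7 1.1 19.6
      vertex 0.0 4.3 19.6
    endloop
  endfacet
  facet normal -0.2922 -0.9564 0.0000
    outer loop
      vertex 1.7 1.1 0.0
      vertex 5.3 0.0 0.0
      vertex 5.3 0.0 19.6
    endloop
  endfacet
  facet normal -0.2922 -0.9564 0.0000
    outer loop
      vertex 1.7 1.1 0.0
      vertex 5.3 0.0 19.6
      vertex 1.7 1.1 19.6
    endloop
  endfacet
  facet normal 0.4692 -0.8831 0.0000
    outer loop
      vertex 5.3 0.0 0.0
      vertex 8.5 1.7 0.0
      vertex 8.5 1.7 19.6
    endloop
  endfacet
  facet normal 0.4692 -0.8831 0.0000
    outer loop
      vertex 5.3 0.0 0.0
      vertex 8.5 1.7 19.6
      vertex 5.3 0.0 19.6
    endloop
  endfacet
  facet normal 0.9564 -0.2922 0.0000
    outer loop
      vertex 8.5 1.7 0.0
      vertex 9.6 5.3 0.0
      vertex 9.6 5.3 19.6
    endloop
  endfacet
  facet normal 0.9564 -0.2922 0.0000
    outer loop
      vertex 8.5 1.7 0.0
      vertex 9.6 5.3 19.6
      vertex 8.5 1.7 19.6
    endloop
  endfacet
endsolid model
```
; perimeter-only toolpath
G21 ; units = mm
G90 ; absolute positioning
G28 ; home
; layer 1
G0 Z2.5
G0 X9.6 Y5.3
G1 X7.9 Y8.5
G1 X4.3 Y9.6
G1 X1.1 Y7.9
G1 X0.0 Y4.3
G1 X1.7 Y1.1
G1 X5.3 Y0.0
G1 X8.5 Y1.7
G1 X9.6 Y5.3
; layer 2
G0 Z4.9
G0 X9.6 Y5.3
G1 X7.9 Y8.5
G1 X4.3 Y9.6
G1 X1.1 Y7.9
G1 X0.0 Y4.3
G1 X1.7 Y1.1
G1 X5.3 Y0.0
G1 X8.5 Y1.7
G1 X9.6 Y5.3
; layer 3
G0 Z7.4
G0 X9.6 Y5.3
G1 X7.9 Y8.5
G1 X4.3 Y9.6
G1 X1.1 Y7.9
G1 X0.0 Y4.3
G1 X1.7 Y1.1
G1 X5.3 Y0.0
G1 X8.5 Y1.7
G1 X9.6 Y5.3
; layer 4
G0 Z9.8
G0 X9.6 Y5.3
G1 X7.9 Y8.5
G1 X4.3 Y9.6
G1 X1.1 Y7.9
G1 X0.0 Y4.3
G1 X1.7 Y1.1
G1 X5.3 Y0.0
G1 X8.5 Y1.7
G1 X9.6 Y5.3
; layer 5
G0 Z12.2
G0 X9.6 Y5.3
G1 X7.9 Y8.5
G1 X4.3 Y9.6
G1 X1.1 Y7.9
G1 X0.0 Y4.3
G1 X1.7 Y1.1
G1 X5.3 Y0.0
G1 X8.5 Y1.7
G1 X9.6 Y5.3
; layer 6
G0 Z14.7
G0 X9.6 Y5.3
G1 X7.9 Y8.5
G1 X4.3 Y9.6
G1 X1.1 Y7.9
G1 X0.0 Y4.3
G1 X1.7 Y1.1
G1 X5.3 Y0.0
G1 X8.5 Y1.7
G1 X9.6 Y5.3
; layer 7
G0 Z17.2
G0 X9.6 Y5.3
G1 X7.9 Y8.5
G1 X4.3 Y9.6
G1 X1.1 Y7.9
G1 X0.0 Y4.3
G1 X1.7 Y1.1
G1 X5.3 Y0.0
G1 X8.5 Y1.7
G1 X9.6 Y5.3
; layer 8
G0 Z19.6
G0 X9.6 Y5.3
G1 X7.9 Y8.5
G1 X4.3 Y9.6
G1 X1.1 Y7.9
G1 X0.0 Y4.3
G1 X1.7 Y1.1
G1 X5.3 Y0.0
G1 X8.5 Y1.7
G1 X9.6 Y5.3
M2 ; end

The solid is a regular 8-sided prism (a cylinder approximated with 8 flat sides), circumscribed radius ≈ 4.8 mm, height ≈ 19.6 mm. Slicing at Δz = 2.5 mm — 8 equal slices spanning the solid's height, so layer i sits at z = i·h/8 — gives 8 non-empty perimeters. Each is a 8-segment closed polygon; G0 lifts to the layer z and rapids to the start vertex, then G1 traces the edges.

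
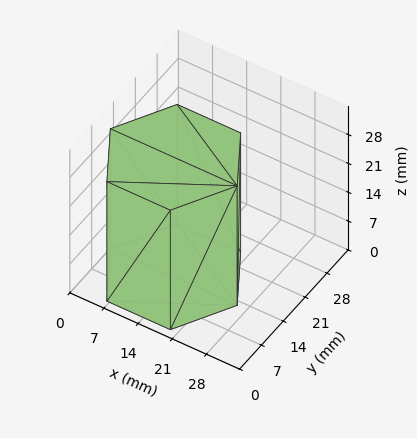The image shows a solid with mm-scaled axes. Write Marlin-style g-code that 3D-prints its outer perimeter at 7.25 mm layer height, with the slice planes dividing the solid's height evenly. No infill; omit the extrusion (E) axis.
Reading the render: the shape is a regular 6-sided prism (a cylinder approximated with 6 flat sides), circumscribed radius ≈ 13 mm, height ≈ 29 mm (dimensions read to the nearest mm from the axis ticks). For the g-code, the solid's height is divided into equal slices at the stated Δz and each level perimeter traced with G1 moves after a G0 lift.

; perimeter-only toolpath
G21 ; units = mm
G90 ; absolute positioning
G28 ; home
; layer 1
G0 Z7.25
G0 X26.00 Y13.00
G1 X19.50 Y24.26
G1 X6.50 Y24.26
G1 X0.00 Y13.00
G1 X6.50 Y1.74
G1 X19.50 Y1.74
G1 X26.00 Y13.00
; layer 2
G0 Z14.50
G0 X26.00 Y13.00
G1 X19.50 Y24.26
G1 X6.50 Y24.26
G1 X0.00 Y13.00
G1 X6.50 Y1.74
G1 X19.50 Y1.74
G1 X26.00 Y13.00
; layer 3
G0 Z21.75
G0 X26.00 Y13.00
G1 X19.50 Y24.26
G1 X6.50 Y24.26
G1 X0.00 Y13.00
G1 X6.50 Y1.74
G1 X19.50 Y1.74
G1 X26.00 Y13.00
; layer 4
G0 Z29.00
G0 X26.00 Y13.00
G1 X19.50 Y24.26
G1 X6.50 Y24.26
G1 X0.00 Y13.00
G1 X6.50 Y1.74
G1 X19.50 Y1.74
G1 X26.00 Y13.00
M2 ; end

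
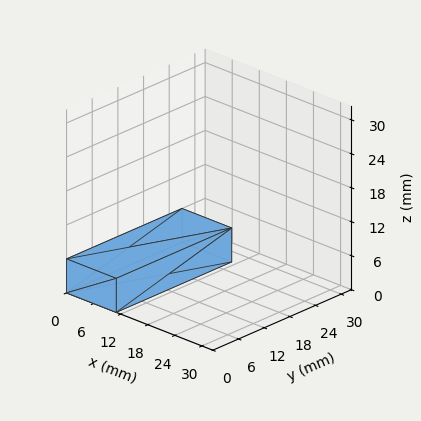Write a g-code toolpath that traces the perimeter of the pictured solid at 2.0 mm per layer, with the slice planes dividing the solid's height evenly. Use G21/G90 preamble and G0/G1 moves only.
Reading the render: the shape is a rectangular box, roughly 11 × 27 mm footprint and 6 mm tall (dimensions read to the nearest mm from the axis ticks). For the g-code, the solid's height is divided into equal slices at the stated Δz and each level perimeter traced with G1 moves after a G0 lift.

; perimeter-only toolpath
G21 ; units = mm
G90 ; absolute positioning
G28 ; home
; layer 1
G0 Z2.0
G0 X0.0 Y0.0
G1 X11.0 Y0.0
G1 X11.0 Y27.0
G1 X0.0 Y27.0
G1 X0.0 Y0.0
; layer 2
G0 Z4.0
G0 X0.0 Y0.0
G1 X11.0 Y0.0
G1 X11.0 Y27.0
G1 X0.0 Y27.0
G1 X0.0 Y0.0
; layer 3
G0 Z6.0
G0 X0.0 Y0.0
G1 X11.0 Y0.0
G1 X11.0 Y27.0
G1 X0.0 Y27.0
G1 X0.0 Y0.0
M2 ; end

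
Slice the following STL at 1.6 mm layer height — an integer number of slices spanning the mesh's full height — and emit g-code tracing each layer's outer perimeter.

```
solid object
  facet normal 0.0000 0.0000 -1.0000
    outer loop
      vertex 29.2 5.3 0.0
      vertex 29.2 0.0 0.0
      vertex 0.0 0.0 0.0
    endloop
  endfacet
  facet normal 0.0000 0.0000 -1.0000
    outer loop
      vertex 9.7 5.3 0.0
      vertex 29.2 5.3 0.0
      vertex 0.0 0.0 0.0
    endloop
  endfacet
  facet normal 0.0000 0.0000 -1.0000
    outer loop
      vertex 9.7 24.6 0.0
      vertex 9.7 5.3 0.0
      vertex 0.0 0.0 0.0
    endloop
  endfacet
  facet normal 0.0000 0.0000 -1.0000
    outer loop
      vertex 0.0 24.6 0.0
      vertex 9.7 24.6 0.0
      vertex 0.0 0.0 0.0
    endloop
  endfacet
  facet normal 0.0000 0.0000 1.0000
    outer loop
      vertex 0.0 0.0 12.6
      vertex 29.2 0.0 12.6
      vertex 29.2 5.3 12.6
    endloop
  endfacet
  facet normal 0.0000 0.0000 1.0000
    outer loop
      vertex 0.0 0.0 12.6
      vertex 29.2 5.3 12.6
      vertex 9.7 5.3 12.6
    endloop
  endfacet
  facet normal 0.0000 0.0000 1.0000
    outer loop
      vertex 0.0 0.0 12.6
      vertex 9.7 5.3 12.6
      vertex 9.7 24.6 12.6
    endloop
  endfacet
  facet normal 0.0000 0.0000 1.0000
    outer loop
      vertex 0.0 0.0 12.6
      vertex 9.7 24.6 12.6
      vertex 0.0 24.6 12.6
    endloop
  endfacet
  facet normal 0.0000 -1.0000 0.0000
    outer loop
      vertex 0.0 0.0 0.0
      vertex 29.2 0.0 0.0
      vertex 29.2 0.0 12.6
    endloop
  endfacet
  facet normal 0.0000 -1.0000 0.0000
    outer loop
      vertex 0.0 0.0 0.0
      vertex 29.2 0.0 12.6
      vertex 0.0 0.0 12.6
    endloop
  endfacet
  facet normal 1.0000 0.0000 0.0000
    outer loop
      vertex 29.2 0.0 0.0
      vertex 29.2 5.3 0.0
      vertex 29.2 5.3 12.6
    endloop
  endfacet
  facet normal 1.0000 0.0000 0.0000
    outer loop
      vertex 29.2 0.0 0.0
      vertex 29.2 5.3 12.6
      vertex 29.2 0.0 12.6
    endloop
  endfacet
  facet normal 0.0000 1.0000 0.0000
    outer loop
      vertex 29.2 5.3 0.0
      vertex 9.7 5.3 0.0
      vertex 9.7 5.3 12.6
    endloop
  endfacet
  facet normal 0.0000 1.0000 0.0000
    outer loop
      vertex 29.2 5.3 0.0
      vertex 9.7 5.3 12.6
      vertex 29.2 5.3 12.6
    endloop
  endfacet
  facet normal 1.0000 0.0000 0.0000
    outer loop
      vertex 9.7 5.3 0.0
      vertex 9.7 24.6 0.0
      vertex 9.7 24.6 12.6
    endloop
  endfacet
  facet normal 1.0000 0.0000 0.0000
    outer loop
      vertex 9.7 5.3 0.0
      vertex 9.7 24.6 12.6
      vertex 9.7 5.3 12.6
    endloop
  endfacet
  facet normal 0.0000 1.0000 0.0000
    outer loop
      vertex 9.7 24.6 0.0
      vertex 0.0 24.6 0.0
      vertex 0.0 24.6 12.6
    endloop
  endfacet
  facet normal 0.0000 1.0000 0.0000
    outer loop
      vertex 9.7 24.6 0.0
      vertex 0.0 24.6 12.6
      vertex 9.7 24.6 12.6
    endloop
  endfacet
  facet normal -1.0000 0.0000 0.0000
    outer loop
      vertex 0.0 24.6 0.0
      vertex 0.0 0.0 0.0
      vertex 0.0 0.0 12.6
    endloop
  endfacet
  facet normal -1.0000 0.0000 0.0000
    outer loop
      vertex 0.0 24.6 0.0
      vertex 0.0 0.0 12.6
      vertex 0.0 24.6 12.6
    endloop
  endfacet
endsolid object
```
; perimeter-only toolpath
G21 ; units = mm
G90 ; absolute positioning
G28 ; home
; layer 1
G0 Z1.6
G0 X0.0 Y0.0
G1 X29.2 Y0.0
G1 X29.2 Y5.3
G1 X9.7 Y5.3
G1 X9.7 Y24.6
G1 X0.0 Y24.6
G1 X0.0 Y0.0
; layer 2
G0 Z3.1
G0 X0.0 Y0.0
G1 X29.2 Y0.0
G1 X29.2 Y5.3
G1 X9.7 Y5.3
G1 X9.7 Y24.6
G1 X0.0 Y24.6
G1 X0.0 Y0.0
; layer 3
G0 Z4.7
G0 X0.0 Y0.0
G1 X29.2 Y0.0
G1 X29.2 Y5.3
G1 X9.7 Y5.3
G1 X9.7 Y24.6
G1 X0.0 Y24.6
G1 X0.0 Y0.0
; layer 4
G0 Z6.3
G0 X0.0 Y0.0
G1 X29.2 Y0.0
G1 X29.2 Y5.3
G1 X9.7 Y5.3
G1 X9.7 Y24.6
G1 X0.0 Y24.6
G1 X0.0 Y0.0
; layer 5
G0 Z7.9
G0 X0.0 Y0.0
G1 X29.2 Y0.0
G1 X29.2 Y5.3
G1 X9.7 Y5.3
G1 X9.7 Y24.6
G1 X0.0 Y24.6
G1 X0.0 Y0.0
; layer 6
G0 Z9.4
G0 X0.0 Y0.0
G1 X29.2 Y0.0
G1 X29.2 Y5.3
G1 X9.7 Y5.3
G1 X9.7 Y24.6
G1 X0.0 Y24.6
G1 X0.0 Y0.0
; layer 7
G0 Z11.0
G0 X0.0 Y0.0
G1 X29.2 Y0.0
G1 X29.2 Y5.3
G1 X9.7 Y5.3
G1 X9.7 Y24.6
G1 X0.0 Y24.6
G1 X0.0 Y0.0
; layer 8
G0 Z12.6
G0 X0.0 Y0.0
G1 X29.2 Y0.0
G1 X29.2 Y5.3
G1 X9.7 Y5.3
G1 X9.7 Y24.6
G1 X0.0 Y24.6
G1 X0.0 Y0.0
M2 ; end

The solid is an L-shaped prism: outer 29.2 × 24.6 mm, arm thicknesses ≈ 5.3 mm (horizontal) and 9.7 mm (vertical), extruded 12.6 mm in z. Slicing at Δz = 1.6 mm — 8 equal slices spanning the solid's height, so layer i sits at z = i·h/8 — gives 8 non-empty perimeters. Each is a 6-segment closed polygon; G0 lifts to the layer z and rapids to the start vertex, then G1 traces the edges.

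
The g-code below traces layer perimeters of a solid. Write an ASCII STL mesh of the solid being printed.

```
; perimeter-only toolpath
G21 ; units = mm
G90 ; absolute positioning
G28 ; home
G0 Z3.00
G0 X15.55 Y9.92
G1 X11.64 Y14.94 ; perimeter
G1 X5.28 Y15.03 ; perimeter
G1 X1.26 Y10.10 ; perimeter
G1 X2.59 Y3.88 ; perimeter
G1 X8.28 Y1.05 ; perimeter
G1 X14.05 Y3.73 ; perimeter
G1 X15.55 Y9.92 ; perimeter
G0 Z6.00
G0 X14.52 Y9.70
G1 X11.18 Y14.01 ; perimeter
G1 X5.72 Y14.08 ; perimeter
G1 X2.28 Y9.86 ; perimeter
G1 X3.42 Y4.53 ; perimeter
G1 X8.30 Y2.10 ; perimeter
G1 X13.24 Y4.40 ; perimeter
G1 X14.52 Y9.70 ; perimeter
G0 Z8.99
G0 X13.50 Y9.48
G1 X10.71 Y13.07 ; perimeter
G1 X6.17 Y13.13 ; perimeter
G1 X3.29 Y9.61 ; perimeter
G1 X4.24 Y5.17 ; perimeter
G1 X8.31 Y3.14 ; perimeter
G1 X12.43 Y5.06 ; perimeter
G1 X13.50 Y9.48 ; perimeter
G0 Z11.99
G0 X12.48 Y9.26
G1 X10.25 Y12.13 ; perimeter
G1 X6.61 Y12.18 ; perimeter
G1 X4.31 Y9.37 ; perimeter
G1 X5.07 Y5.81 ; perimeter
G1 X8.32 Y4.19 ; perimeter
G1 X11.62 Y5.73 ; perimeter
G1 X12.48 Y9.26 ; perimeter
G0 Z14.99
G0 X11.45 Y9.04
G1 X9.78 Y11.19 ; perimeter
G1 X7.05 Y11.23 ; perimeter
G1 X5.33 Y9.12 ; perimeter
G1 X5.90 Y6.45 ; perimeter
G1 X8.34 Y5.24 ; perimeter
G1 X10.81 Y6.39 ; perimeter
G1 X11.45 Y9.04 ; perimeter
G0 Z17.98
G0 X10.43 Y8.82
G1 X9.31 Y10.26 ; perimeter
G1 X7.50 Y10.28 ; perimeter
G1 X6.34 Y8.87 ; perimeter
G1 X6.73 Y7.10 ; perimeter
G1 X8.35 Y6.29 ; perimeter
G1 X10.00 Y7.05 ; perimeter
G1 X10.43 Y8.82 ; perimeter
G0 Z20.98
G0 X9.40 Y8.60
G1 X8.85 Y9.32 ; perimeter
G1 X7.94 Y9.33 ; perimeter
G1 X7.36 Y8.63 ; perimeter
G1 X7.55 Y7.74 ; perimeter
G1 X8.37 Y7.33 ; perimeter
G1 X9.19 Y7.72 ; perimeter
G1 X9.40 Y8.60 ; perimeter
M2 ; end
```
solid part
  facet normal 0.0000 0.0000 -1.0000
    outer loop
      vertex 4.84 15.98 0.00
      vertex 12.11 15.88 0.00
      vertex 16.57 10.14 0.00
    endloop
  endfacet
  facet normal 0.0000 0.0000 -1.0000
    outer loop
      vertex 0.24 10.35 0.00
      vertex 4.84 15.98 0.00
      vertex 16.57 10.14 0.00
    endloop
  endfacet
  facet normal 0.0000 0.0000 -1.0000
    outer loop
      vertex 1.76 3.24 0.00
      vertex 0.24 10.35 0.00
      vertex 16.57 10.14 0.00
    endloop
  endfacet
  facet normal 0.0000 0.0000 -1.0000
    outer loop
      vertex 8.27 0.00 0.00
      vertex 1.76 3.24 0.00
      vertex 16.57 10.14 0.00
    endloop
  endfacet
  facet normal 0.0000 0.0000 -1.0000
    outer loop
      vertex 14.86 3.07 0.00
      vertex 8.27 0.00 0.00
      vertex 16.57 10.14 0.00
    endloop
  endfacet
  facet normal 0.7532 0.5853 0.3002
    outer loop
      vertex 16.57 10.14 0.00
      vertex 12.11 15.88 0.00
      vertex 8.38 8.38 23.98
    endloop
  endfacet
  facet normal 0.0131 0.9537 0.3003
    outer loop
      vertex 12.11 15.88 0.00
      vertex 4.84 15.98 0.00
      vertex 8.38 8.38 23.98
    endloop
  endfacet
  facet normal -0.7386 0.6035 0.3003
    outer loop
      vertex 4.84 15.98 0.00
      vertex 0.24 10.35 0.00
      vertex 8.38 8.38 23.98
    endloop
  endfacet
  facet normal -0.9328 -0.1994 0.3003
    outer loop
      vertex 0.24 10.35 0.00
      vertex 1.76 3.24 0.00
      vertex 8.38 8.38 23.98
    endloop
  endfacet
  facet normal -0.4250 -0.8539 0.3004
    outer loop
      vertex 1.76 3.24 0.00
      vertex 8.27 0.00 0.00
      vertex 8.38 8.38 23.98
    endloop
  endfacet
  facet normal 0.4028 -0.8646 0.3003
    outer loop
      vertex 8.27 0.00 0.00
      vertex 14.86 3.07 0.00
      vertex 8.38 8.38 23.98
    endloop
  endfacet
  facet normal 0.9271 -0.2242 0.3002
    outer loop
      vertex 14.86 3.07 0.00
      vertex 16.57 10.14 0.00
      vertex 8.38 8.38 23.98
    endloop
  endfacet
endsolid part

The G0 Z moves step by Δz≈3.00 mm. The G1 loops shrink linearly with z, so the solid tapers from its base footprint up to z≈24. Closing with a flat bottom cap and the tapered top and triangulating gives 12 facets — a regular 7-sided pyramid, base circumscribed radius ≈ 8.38 mm, apex at z ≈ 24 mm.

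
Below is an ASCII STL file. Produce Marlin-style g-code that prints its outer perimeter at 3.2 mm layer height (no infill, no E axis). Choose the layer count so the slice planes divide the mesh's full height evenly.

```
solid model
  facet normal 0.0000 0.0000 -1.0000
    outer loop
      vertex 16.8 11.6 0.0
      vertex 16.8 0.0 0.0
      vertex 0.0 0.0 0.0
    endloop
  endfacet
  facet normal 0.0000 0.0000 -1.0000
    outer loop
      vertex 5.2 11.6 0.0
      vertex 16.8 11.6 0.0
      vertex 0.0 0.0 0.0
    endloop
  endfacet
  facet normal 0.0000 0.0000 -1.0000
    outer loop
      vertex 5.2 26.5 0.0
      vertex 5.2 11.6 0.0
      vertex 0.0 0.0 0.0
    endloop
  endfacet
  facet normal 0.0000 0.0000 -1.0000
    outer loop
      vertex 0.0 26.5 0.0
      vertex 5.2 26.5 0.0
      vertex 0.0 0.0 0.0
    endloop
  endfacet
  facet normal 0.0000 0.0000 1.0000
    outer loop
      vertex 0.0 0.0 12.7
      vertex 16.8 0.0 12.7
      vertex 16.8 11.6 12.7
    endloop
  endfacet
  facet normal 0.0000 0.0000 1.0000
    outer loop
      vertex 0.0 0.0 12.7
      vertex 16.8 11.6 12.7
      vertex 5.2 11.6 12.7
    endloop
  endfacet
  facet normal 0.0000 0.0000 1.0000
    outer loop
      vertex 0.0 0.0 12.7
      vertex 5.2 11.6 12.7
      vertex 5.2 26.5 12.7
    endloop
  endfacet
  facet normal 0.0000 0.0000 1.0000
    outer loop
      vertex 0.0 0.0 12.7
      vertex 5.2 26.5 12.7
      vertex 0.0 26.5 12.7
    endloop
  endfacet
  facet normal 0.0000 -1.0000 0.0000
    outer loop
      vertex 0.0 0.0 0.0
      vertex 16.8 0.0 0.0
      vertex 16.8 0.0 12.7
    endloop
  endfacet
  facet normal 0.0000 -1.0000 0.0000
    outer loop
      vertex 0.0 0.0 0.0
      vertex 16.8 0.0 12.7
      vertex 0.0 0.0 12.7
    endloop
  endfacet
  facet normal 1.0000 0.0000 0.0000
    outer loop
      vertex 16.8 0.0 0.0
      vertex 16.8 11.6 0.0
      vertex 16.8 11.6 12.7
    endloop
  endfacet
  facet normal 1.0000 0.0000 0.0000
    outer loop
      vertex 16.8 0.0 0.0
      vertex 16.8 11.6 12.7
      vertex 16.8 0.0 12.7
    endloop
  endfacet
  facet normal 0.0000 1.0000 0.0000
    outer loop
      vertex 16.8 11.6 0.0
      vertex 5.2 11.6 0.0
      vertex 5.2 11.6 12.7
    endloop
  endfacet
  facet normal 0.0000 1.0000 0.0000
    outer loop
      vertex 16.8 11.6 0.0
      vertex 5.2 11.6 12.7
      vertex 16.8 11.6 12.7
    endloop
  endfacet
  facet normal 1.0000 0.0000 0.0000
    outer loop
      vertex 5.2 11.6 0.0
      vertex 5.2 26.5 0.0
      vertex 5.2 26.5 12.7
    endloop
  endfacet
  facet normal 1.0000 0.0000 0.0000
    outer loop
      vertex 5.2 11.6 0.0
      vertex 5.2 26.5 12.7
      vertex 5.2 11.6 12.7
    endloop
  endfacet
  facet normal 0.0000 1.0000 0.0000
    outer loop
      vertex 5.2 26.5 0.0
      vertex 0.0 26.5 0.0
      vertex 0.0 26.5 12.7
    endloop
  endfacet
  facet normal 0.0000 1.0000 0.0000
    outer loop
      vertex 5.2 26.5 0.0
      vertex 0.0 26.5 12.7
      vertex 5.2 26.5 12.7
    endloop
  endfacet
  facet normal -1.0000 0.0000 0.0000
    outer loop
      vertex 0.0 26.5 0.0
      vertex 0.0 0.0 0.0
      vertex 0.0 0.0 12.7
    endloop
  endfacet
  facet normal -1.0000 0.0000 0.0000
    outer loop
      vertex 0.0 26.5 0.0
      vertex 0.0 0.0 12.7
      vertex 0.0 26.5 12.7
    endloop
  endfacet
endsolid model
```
; perimeter-only toolpath
G21 ; units = mm
G90 ; absolute positioning
G28 ; home
; layer 1
G0 Z3.2
G0 X0.0 Y0.0
G1 X16.8 Y0.0
G1 X16.8 Y11.6
G1 X5.2 Y11.6
G1 X5.2 Y26.5
G1 X0.0 Y26.5
G1 X0.0 Y0.0
; layer 2
G0 Z6.3
G0 X0.0 Y0.0
G1 X16.8 Y0.0
G1 X16.8 Y11.6
G1 X5.2 Y11.6
G1 X5.2 Y26.5
G1 X0.0 Y26.5
G1 X0.0 Y0.0
; layer 3
G0 Z9.5
G0 X0.0 Y0.0
G1 X16.8 Y0.0
G1 X16.8 Y11.6
G1 X5.2 Y11.6
G1 X5.2 Y26.5
G1 X0.0 Y26.5
G1 X0.0 Y0.0
; layer 4
G0 Z12.7
G0 X0.0 Y0.0
G1 X16.8 Y0.0
G1 X16.8 Y11.6
G1 X5.2 Y11.6
G1 X5.2 Y26.5
G1 X0.0 Y26.5
G1 X0.0 Y0.0
M2 ; end

The solid is an L-shaped prism: outer 16.8 × 26.5 mm, arm thicknesses ≈ 11.6 mm (horizontal) and 5.2 mm (vertical), extruded 12.7 mm in z. Slicing at Δz = 3.2 mm — 4 equal slices spanning the solid's height, so layer i sits at z = i·h/4 — gives 4 non-empty perimeters. Each is a 6-segment closed polygon; G0 lifts to the layer z and rapids to the start vertex, then G1 traces the edges.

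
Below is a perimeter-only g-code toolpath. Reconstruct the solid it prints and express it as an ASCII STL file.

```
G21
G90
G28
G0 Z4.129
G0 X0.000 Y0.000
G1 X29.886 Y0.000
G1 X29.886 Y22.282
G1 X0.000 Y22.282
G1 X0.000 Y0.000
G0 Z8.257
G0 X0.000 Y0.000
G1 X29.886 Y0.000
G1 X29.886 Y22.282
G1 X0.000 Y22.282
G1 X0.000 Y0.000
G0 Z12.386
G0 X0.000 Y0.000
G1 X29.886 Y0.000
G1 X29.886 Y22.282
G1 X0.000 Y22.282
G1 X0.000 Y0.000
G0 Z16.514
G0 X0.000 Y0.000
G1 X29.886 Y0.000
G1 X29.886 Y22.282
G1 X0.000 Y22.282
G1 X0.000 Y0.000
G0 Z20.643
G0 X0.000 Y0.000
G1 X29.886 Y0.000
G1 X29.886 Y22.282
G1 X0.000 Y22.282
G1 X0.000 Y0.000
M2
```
solid part
  facet normal 0.0000 0.0000 -1.0000
    outer loop
      vertex 29.886 22.282 0.000
      vertex 29.886 0.000 0.000
      vertex 0.000 0.000 0.000
    endloop
  endfacet
  facet normal 0.0000 0.0000 -1.0000
    outer loop
      vertex 0.000 22.282 0.000
      vertex 29.886 22.282 0.000
      vertex 0.000 0.000 0.000
    endloop
  endfacet
  facet normal 0.0000 0.0000 1.0000
    outer loop
      vertex 0.000 0.000 20.643
      vertex 29.886 0.000 20.643
      vertex 29.886 22.282 20.643
    endloop
  endfacet
  facet normal 0.0000 0.0000 1.0000
    outer loop
      vertex 0.000 0.000 20.643
      vertex 29.886 22.282 20.643
      vertex 0.000 22.282 20.643
    endloop
  endfacet
  facet normal 0.0000 -1.0000 0.0000
    outer loop
      vertex 0.000 0.000 0.000
      vertex 29.886 0.000 0.000
      vertex 29.886 0.000 20.643
    endloop
  endfacet
  facet normal 0.0000 -1.0000 0.0000
    outer loop
      vertex 0.000 0.000 0.000
      vertex 29.886 0.000 20.643
      vertex 0.000 0.000 20.643
    endloop
  endfacet
  facet normal 0.0000 1.0000 0.0000
    outer loop
      vertex 29.886 22.282 20.643
      vertex 29.886 22.282 0.000
      vertex 0.000 22.282 0.000
    endloop
  endfacet
  facet normal 0.0000 1.0000 0.0000
    outer loop
      vertex 0.000 22.282 20.643
      vertex 29.886 22.282 20.643
      vertex 0.000 22.282 0.000
    endloop
  endfacet
  facet normal -1.0000 0.0000 0.0000
    outer loop
      vertex 0.000 22.282 20.643
      vertex 0.000 22.282 0.000
      vertex 0.000 0.000 0.000
    endloop
  endfacet
  facet normal -1.0000 0.0000 0.0000
    outer loop
      vertex 0.000 0.000 20.643
      vertex 0.000 22.282 20.643
      vertex 0.000 0.000 0.000
    endloop
  endfacet
  facet normal 1.0000 0.0000 0.0000
    outer loop
      vertex 29.886 0.000 0.000
      vertex 29.886 22.282 0.000
      vertex 29.886 22.282 20.643
    endloop
  endfacet
  facet normal 1.0000 0.0000 0.0000
    outer loop
      vertex 29.886 0.000 0.000
      vertex 29.886 22.282 20.643
      vertex 29.886 0.000 20.643
    endloop
  endfacet
endsolid part

The G0 Z moves step by Δz≈4.129 mm. Every layer's G1 loop is the same polygon, so the solid is a straight extrusion of it from z=0 to z≈20.6. Closing with flat bottom and top caps and triangulating gives 12 facets — a rectangular box, roughly 29.9 × 22.3 mm footprint and 20.6 mm tall.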